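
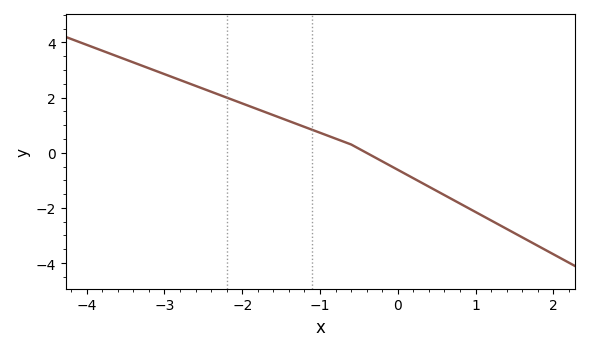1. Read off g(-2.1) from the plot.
1.89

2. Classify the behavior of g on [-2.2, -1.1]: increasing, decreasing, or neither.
decreasing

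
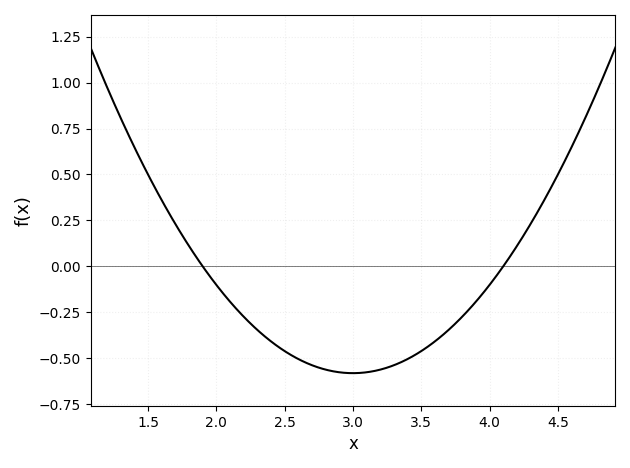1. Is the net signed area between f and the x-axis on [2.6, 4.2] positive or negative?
negative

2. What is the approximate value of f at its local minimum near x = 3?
-0.6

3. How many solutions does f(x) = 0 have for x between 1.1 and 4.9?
2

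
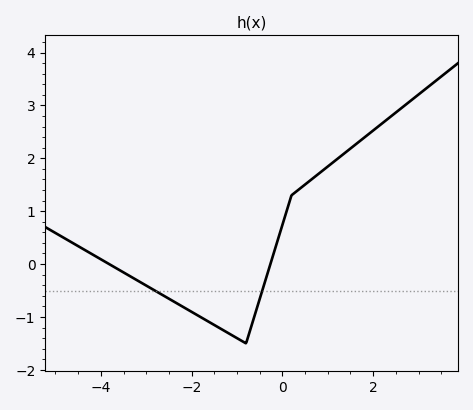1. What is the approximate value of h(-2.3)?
-0.8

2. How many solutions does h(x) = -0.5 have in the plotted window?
2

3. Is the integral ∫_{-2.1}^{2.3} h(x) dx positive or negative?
positive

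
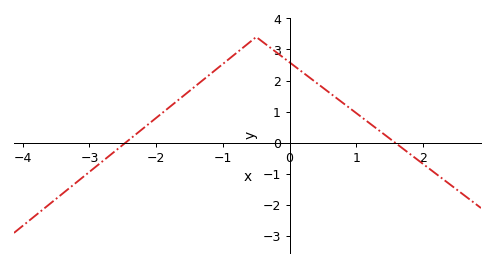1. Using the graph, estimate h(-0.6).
3.23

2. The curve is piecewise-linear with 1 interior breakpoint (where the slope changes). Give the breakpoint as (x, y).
(-0.5, 3.4)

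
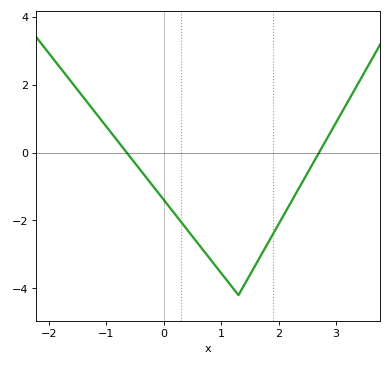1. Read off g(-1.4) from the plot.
1.62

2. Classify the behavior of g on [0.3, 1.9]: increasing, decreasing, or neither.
neither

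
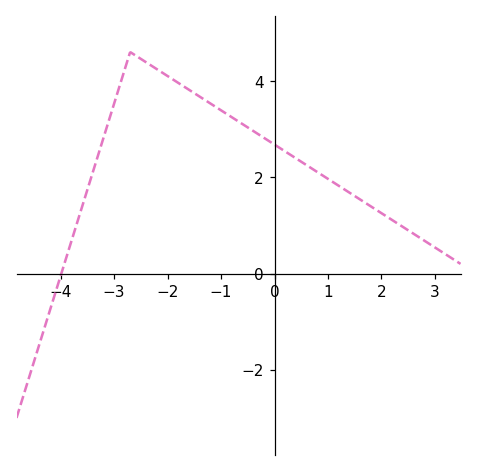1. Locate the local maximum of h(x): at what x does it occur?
-2.6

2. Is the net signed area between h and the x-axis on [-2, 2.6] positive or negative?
positive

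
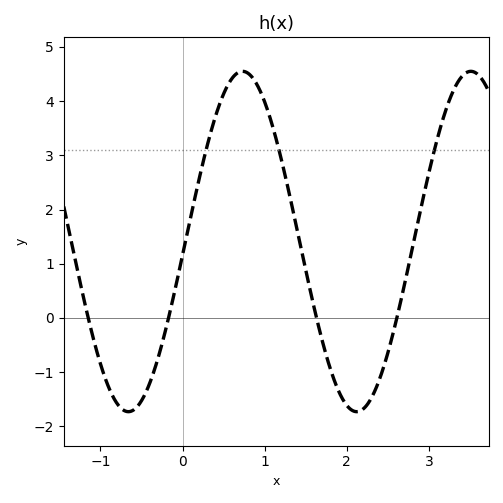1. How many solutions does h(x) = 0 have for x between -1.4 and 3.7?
4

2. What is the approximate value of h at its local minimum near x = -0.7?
-1.7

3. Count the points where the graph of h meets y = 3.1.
3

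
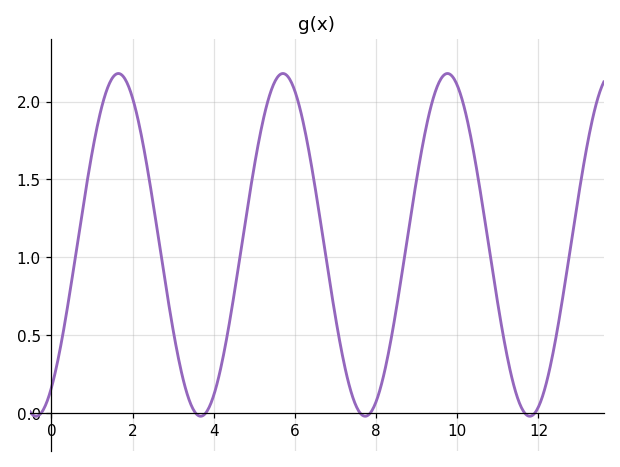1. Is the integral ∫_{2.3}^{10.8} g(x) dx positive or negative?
positive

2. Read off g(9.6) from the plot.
2.15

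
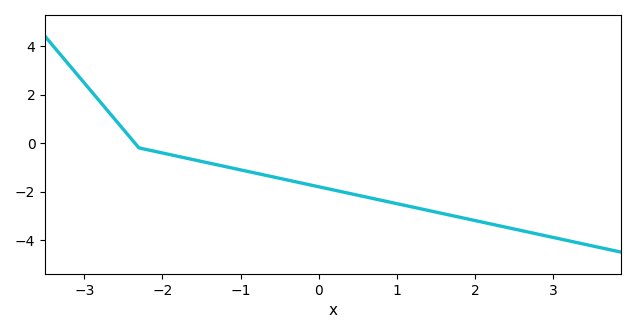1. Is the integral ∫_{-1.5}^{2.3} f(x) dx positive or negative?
negative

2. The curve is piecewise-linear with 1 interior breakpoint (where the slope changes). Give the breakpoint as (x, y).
(-2.3, -0.2)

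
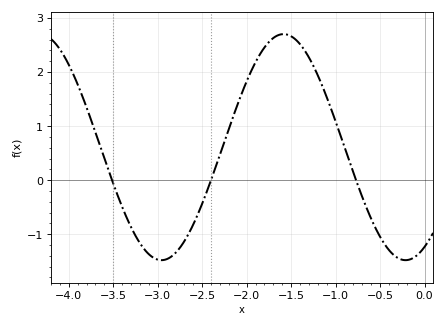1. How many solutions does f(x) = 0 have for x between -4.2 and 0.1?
3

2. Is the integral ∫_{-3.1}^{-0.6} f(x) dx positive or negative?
positive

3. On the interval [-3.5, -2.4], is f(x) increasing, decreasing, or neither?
neither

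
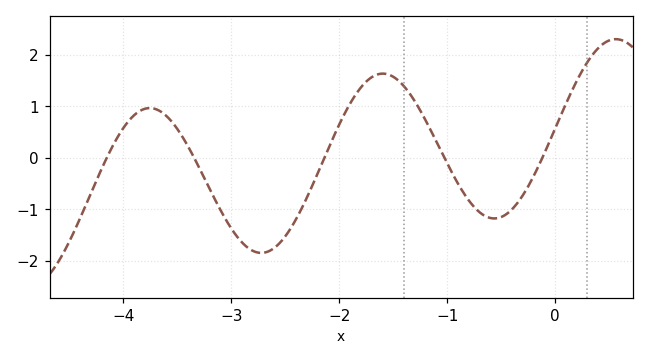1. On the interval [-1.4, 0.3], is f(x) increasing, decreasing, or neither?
neither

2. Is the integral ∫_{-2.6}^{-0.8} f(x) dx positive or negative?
positive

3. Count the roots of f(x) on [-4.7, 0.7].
5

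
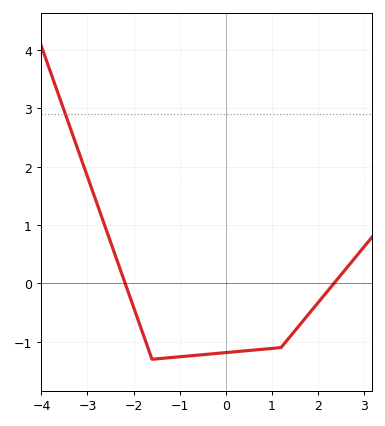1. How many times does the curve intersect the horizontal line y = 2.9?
1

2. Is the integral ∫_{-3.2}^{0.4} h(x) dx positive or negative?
negative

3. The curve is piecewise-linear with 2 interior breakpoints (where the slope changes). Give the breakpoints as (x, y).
(-1.6, -1.3); (1.2, -1.1)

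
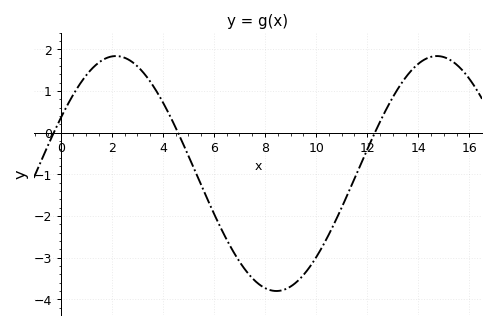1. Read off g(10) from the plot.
-3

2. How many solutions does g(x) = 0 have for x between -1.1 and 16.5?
3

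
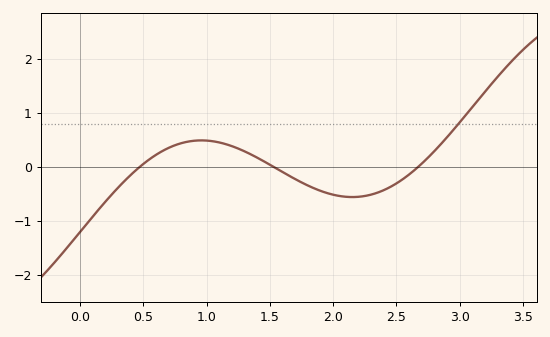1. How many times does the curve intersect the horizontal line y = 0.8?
1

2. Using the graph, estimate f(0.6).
0.224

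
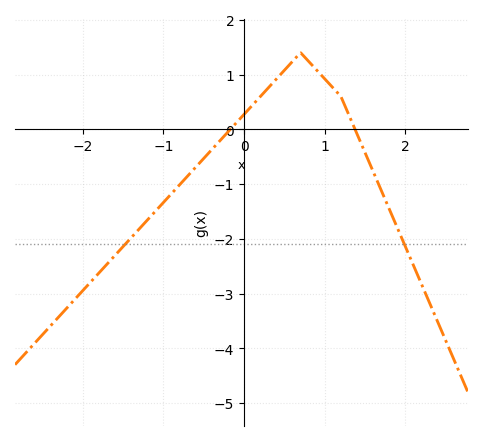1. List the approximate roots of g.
-0.2, 1.4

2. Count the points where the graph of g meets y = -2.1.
2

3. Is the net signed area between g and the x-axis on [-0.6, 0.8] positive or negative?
positive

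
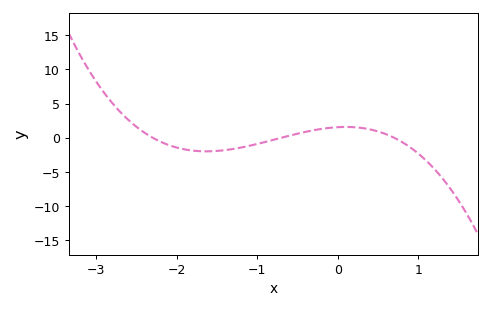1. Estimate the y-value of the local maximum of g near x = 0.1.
1.58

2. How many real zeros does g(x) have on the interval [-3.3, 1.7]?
3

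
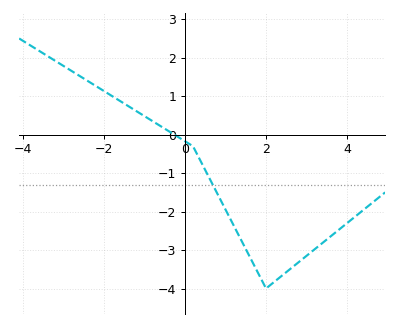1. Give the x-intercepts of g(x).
-0.2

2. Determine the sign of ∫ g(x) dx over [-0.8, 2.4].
negative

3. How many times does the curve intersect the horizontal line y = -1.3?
1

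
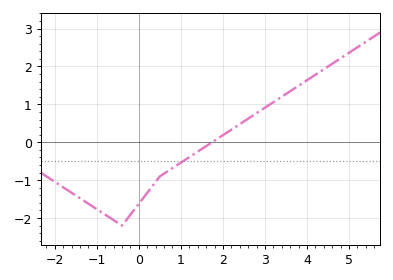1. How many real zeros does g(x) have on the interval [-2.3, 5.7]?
1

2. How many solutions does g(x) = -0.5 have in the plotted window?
1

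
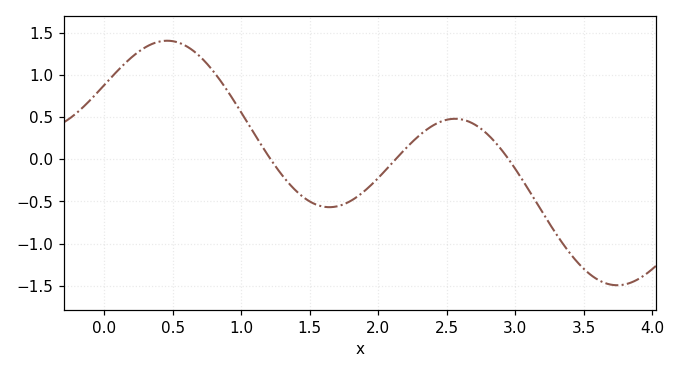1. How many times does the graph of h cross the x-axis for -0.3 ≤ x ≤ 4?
3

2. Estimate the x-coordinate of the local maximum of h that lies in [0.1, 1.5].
0.5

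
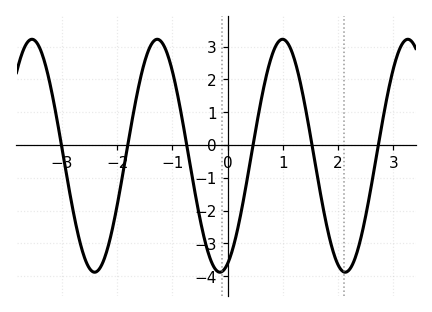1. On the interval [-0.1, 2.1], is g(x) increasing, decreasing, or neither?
neither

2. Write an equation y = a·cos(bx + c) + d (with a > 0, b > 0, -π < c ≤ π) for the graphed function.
y = 3.55cos(2.77x - 2.75) - 0.33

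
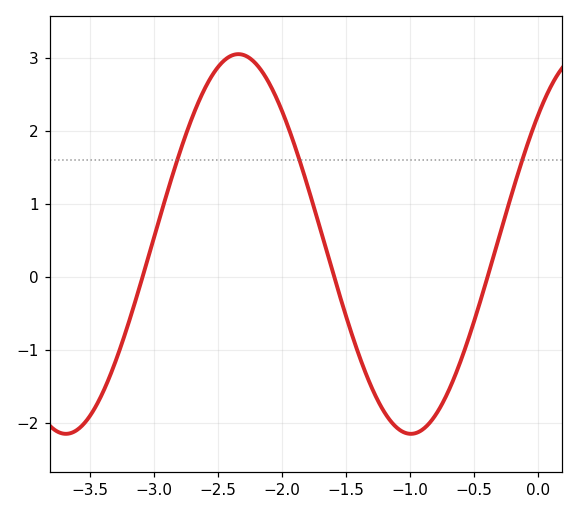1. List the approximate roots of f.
-3.1, -1.6, -0.4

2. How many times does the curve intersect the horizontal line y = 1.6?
3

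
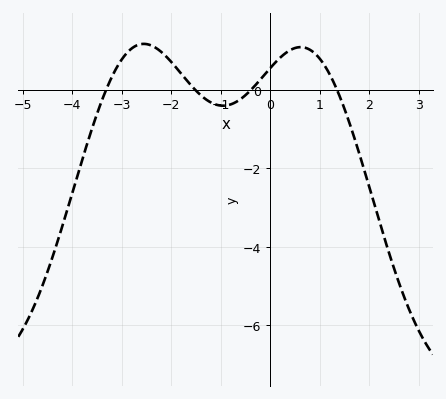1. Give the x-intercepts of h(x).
-3.32, -1.51, -0.393, 1.35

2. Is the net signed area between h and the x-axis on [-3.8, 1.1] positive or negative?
positive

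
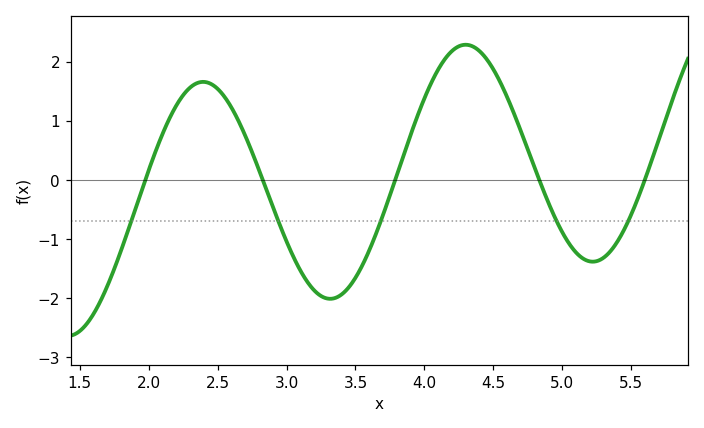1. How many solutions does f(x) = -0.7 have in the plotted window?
5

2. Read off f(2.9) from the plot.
-0.5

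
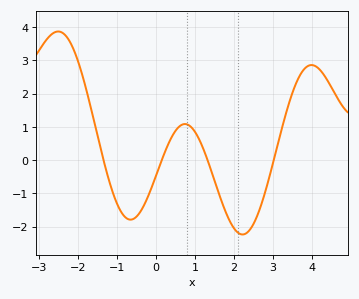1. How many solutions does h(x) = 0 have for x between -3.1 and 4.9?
4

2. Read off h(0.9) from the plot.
0.992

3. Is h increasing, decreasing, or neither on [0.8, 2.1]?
decreasing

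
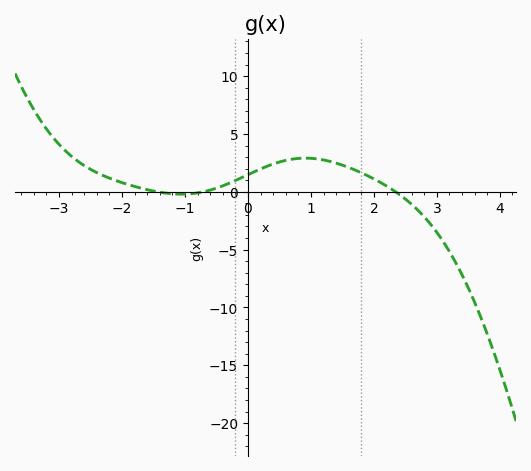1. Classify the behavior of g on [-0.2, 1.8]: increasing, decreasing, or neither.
neither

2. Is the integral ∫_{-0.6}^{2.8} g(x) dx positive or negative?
positive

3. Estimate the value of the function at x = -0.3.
0.736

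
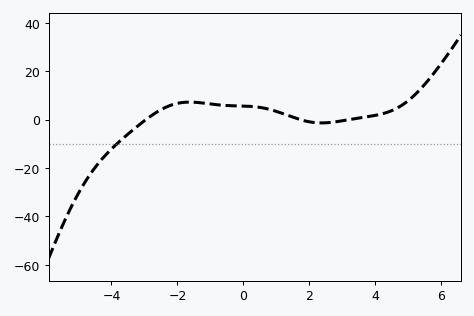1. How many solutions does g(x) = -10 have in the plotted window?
1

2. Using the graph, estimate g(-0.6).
5.91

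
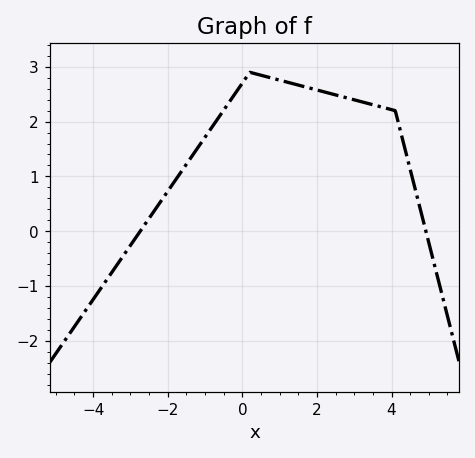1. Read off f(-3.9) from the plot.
-1.1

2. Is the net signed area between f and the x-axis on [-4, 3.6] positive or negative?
positive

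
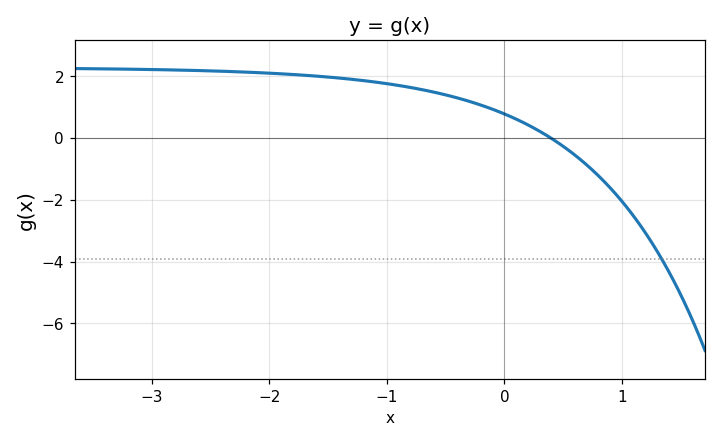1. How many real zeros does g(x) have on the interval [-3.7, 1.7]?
1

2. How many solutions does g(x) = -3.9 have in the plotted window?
1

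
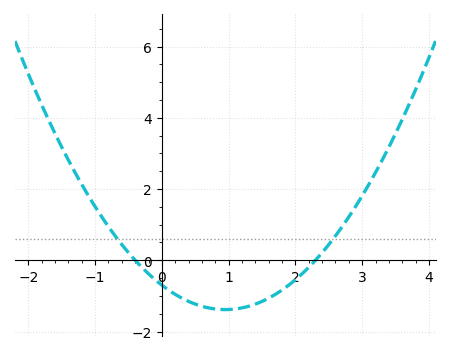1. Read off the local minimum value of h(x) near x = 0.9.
-1.4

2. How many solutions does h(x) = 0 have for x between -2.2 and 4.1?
2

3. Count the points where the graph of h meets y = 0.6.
2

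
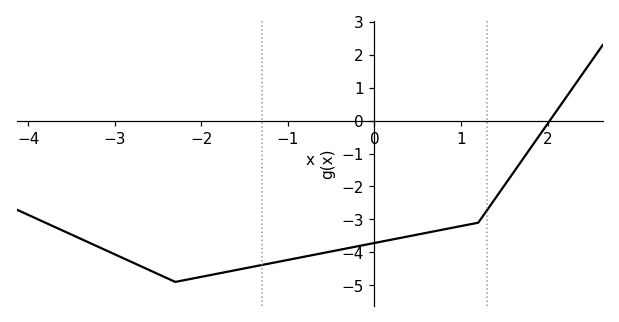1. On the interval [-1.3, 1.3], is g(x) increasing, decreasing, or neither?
increasing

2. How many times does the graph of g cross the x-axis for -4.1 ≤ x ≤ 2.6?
1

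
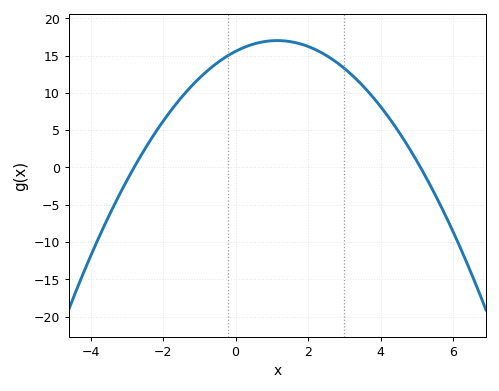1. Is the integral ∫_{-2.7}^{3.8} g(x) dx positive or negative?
positive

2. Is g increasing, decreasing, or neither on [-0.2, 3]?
neither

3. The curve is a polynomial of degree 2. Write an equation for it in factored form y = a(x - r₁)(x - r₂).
y = -1.09(x + 2.8)(x - 5.1)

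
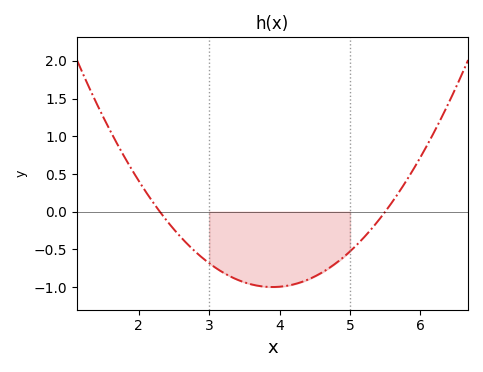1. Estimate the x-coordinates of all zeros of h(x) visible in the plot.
2.3, 5.5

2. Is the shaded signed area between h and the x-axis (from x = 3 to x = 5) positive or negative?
negative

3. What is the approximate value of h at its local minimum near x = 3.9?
-0.998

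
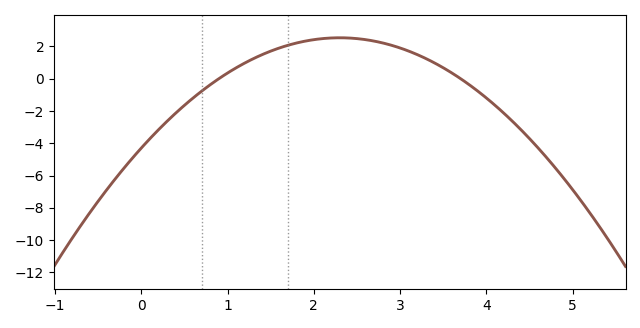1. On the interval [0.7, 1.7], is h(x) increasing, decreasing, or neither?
increasing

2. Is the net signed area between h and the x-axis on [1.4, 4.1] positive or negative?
positive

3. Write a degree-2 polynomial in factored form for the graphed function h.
y = -1.29(x - 0.9)(x - 3.7)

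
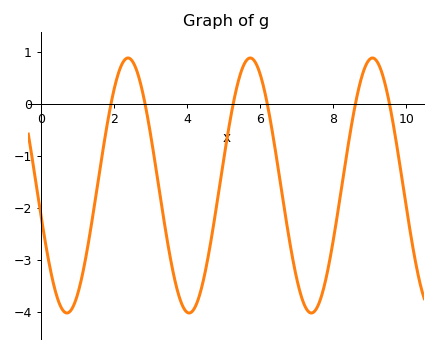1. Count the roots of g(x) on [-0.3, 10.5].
6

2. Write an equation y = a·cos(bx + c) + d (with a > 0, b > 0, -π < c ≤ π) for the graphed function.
y = 2.45cos(1.88x + 1.79) - 1.57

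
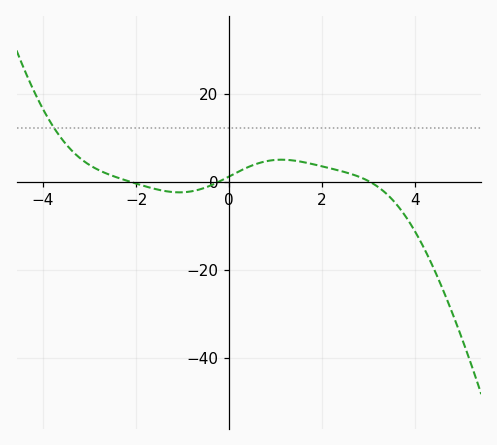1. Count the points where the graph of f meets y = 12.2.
1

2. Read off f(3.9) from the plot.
-9.54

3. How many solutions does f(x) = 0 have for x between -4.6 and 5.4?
3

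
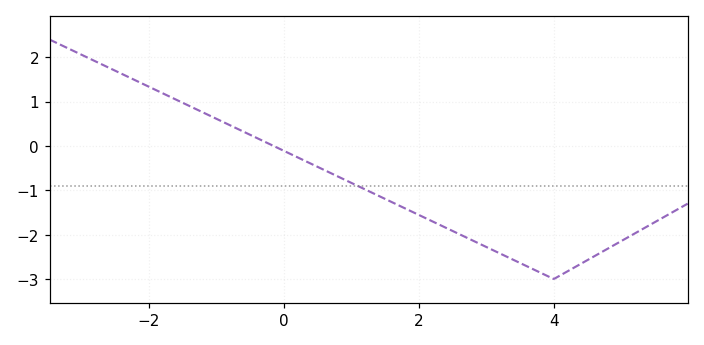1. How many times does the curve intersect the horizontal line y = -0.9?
1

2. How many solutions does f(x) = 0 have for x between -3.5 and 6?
1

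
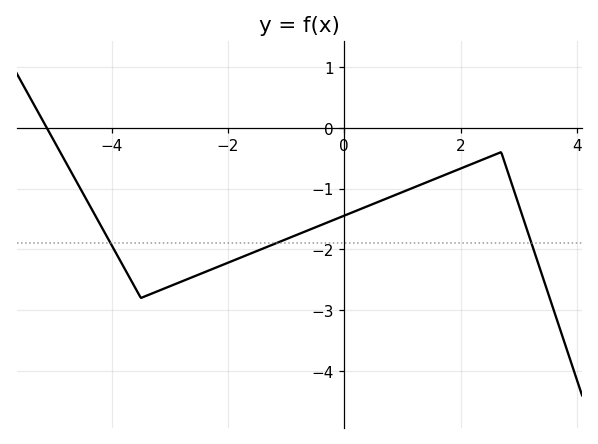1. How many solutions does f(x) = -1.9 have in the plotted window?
3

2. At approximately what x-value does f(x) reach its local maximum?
2.6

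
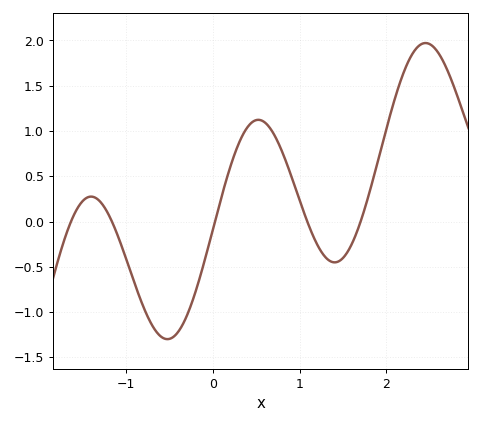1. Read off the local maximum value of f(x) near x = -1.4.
0.3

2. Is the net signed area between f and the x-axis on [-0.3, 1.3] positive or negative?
positive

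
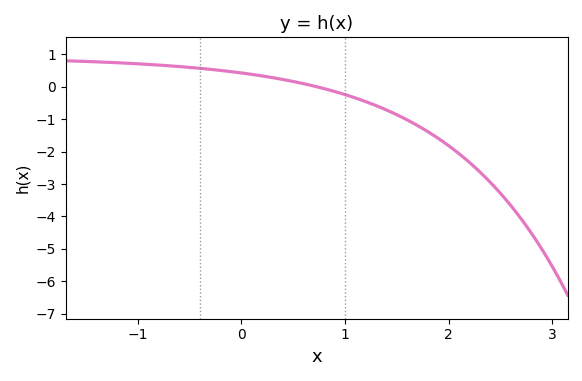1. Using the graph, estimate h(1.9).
-1.59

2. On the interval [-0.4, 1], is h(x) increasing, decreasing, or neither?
decreasing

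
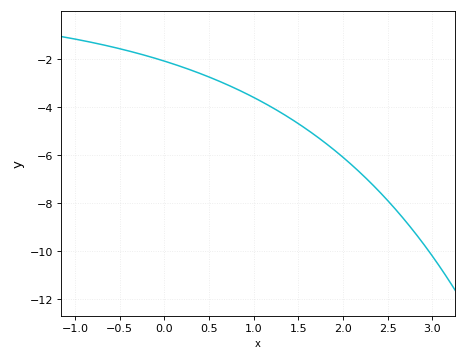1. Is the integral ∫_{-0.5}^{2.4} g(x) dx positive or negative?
negative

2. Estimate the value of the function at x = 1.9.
-5.8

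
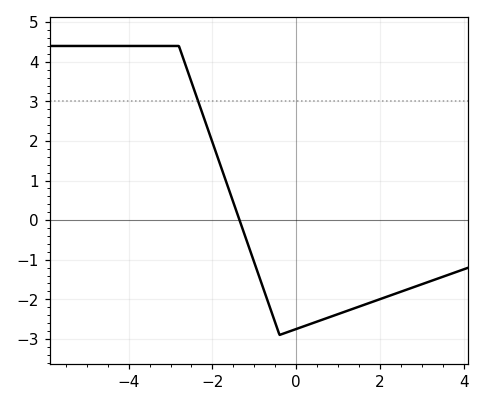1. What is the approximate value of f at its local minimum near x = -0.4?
-2.9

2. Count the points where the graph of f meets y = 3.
1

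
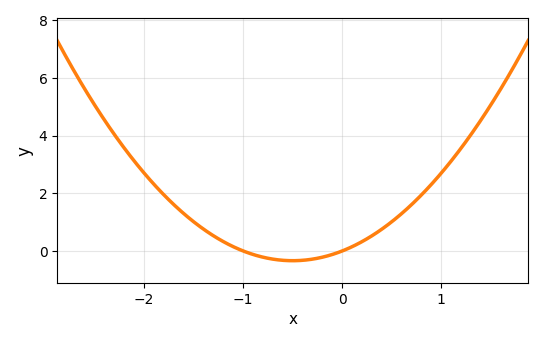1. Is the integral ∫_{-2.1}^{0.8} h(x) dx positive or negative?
positive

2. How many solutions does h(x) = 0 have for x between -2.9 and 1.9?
2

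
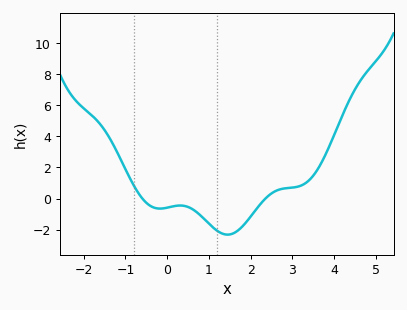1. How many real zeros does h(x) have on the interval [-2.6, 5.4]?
2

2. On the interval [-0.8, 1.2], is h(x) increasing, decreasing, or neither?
neither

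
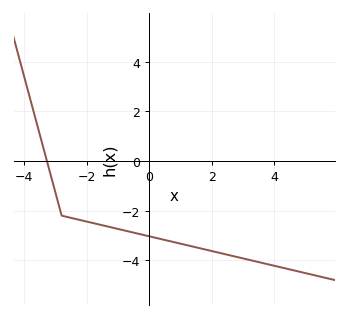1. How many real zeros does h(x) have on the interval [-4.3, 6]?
1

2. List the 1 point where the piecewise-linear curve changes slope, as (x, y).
(-2.8, -2.2)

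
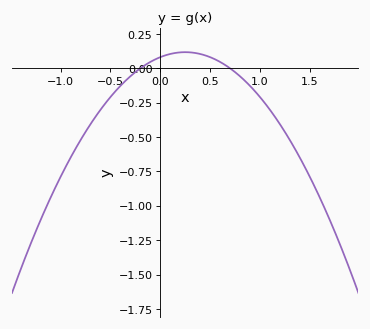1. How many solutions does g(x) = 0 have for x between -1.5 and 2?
2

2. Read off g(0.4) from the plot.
0.1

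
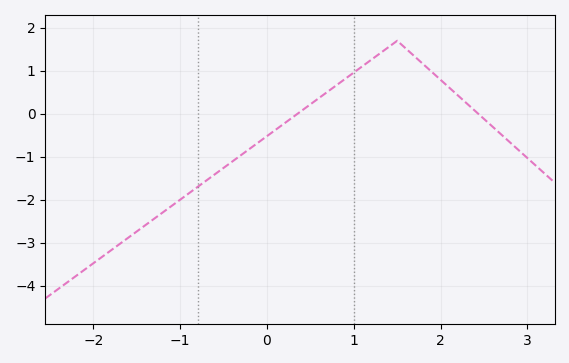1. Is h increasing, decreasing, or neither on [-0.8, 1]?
increasing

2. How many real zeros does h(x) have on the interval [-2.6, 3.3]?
2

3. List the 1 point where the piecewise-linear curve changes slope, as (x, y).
(1.5, 1.7)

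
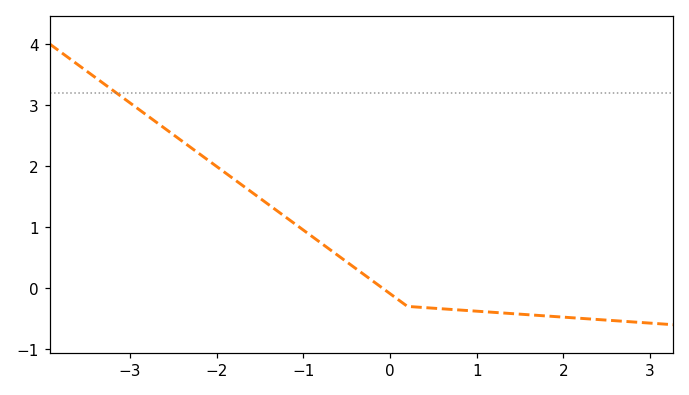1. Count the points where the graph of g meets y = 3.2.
1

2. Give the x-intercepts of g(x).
-0.088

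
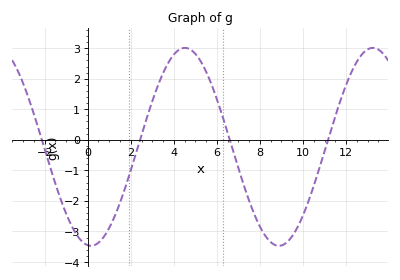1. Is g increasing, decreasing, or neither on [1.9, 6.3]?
neither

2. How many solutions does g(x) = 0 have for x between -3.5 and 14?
4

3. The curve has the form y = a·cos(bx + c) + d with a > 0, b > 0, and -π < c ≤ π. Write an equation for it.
y = 3.24cos(0.72x + 3) - 0.23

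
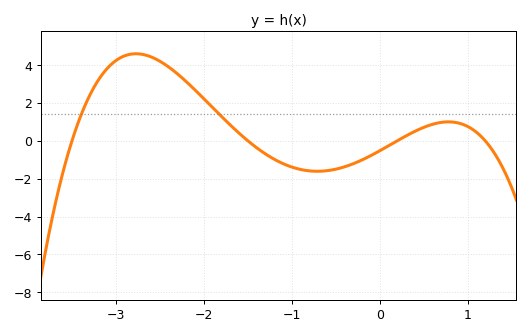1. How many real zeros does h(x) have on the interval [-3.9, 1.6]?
4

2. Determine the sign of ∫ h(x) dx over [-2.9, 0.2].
positive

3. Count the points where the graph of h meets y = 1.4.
2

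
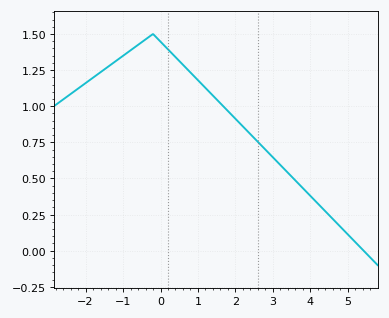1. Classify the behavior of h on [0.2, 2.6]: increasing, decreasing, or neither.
decreasing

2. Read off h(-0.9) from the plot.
1.37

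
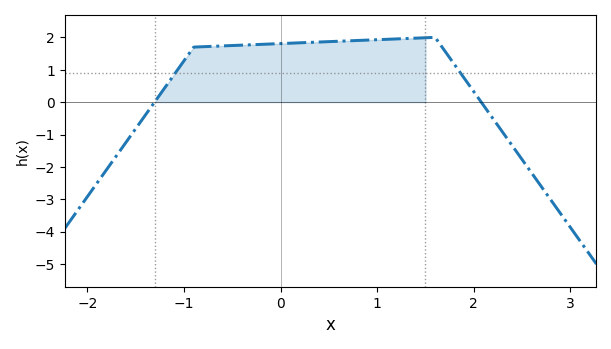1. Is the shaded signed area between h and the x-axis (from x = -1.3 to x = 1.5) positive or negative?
positive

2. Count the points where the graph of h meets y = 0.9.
2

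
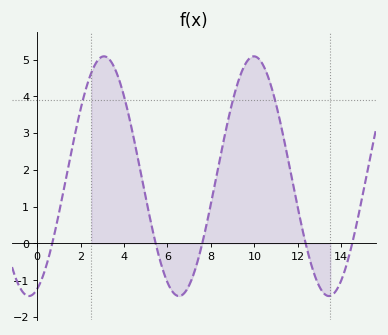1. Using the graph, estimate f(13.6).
-1.39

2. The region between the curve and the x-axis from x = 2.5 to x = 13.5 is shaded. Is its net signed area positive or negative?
positive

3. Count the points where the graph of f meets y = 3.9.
4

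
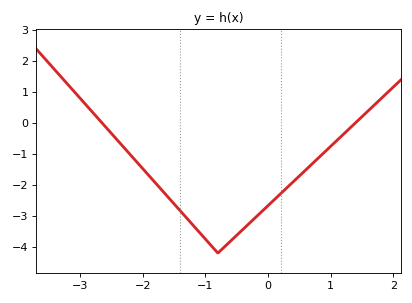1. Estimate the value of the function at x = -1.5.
-2.6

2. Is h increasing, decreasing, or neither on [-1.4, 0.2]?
neither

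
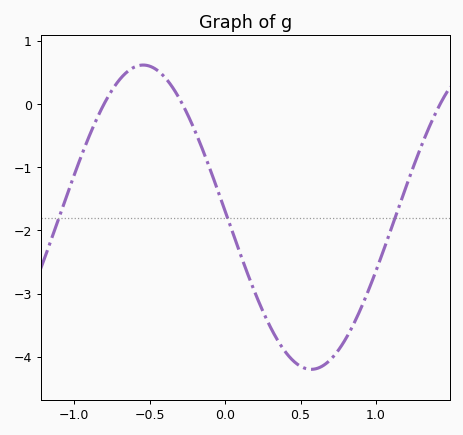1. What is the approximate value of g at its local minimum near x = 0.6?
-4.2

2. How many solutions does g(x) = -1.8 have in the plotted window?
3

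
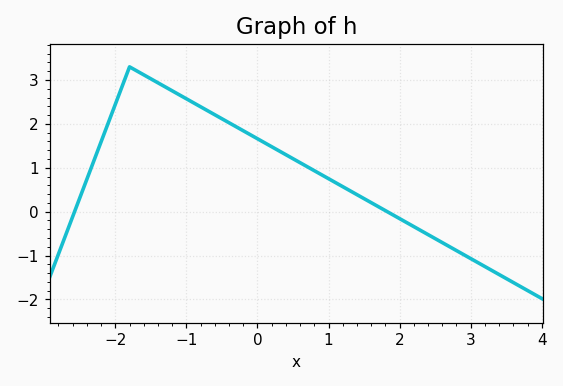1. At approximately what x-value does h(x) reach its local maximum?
-1.8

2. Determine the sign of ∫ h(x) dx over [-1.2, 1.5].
positive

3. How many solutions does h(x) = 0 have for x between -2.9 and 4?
2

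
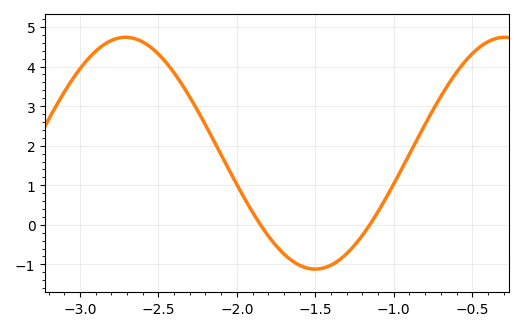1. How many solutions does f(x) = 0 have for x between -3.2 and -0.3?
2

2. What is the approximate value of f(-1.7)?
-0.736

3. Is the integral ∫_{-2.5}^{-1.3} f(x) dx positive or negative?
positive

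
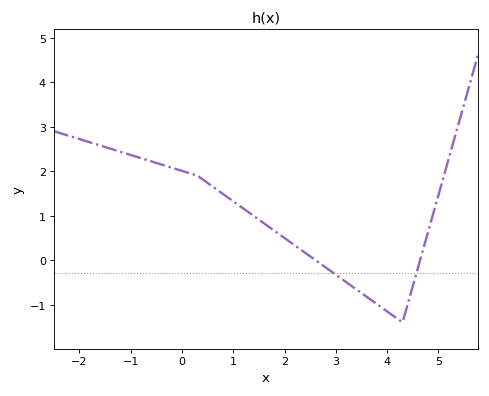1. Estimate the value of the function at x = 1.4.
0.993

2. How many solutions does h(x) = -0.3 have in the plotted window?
2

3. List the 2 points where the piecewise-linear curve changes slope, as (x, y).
(0.3, 1.9); (4.3, -1.4)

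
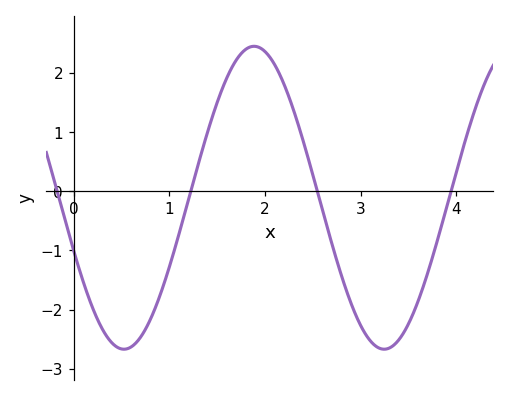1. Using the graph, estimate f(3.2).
-2.66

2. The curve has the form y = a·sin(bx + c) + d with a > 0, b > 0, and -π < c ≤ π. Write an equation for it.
y = 2.56sin(2.31x - 2.78) - 0.11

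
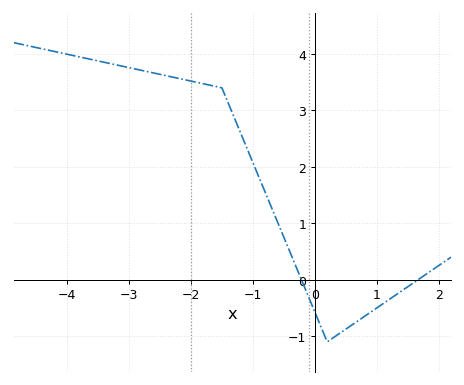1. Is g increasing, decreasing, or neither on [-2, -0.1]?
decreasing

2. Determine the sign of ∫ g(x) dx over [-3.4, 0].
positive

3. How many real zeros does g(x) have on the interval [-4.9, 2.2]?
2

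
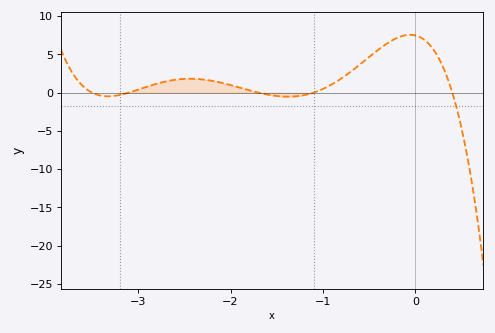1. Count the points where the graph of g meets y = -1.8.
1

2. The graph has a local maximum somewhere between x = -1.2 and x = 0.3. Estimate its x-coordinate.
-0.1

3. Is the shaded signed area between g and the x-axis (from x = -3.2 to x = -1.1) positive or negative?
positive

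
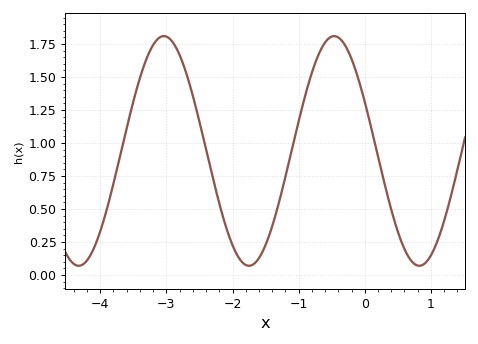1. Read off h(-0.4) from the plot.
1.8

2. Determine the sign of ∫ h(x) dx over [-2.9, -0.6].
positive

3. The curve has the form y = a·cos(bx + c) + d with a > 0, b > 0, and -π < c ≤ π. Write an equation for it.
y = 0.87cos(2.44x + 1.13) + 0.94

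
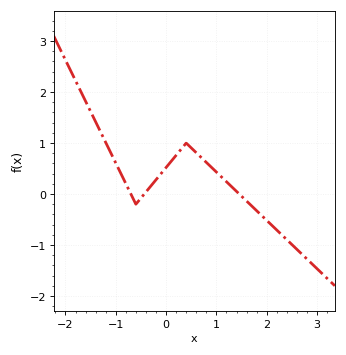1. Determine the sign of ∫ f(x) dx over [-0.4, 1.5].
positive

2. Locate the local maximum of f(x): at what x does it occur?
0.4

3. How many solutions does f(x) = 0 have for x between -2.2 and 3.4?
3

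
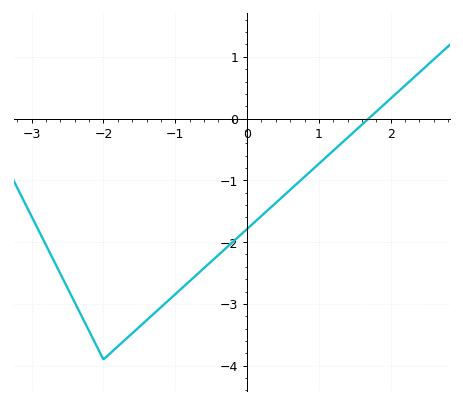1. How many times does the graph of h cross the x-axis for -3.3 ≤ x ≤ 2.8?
1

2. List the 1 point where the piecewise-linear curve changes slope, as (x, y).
(-2, -3.9)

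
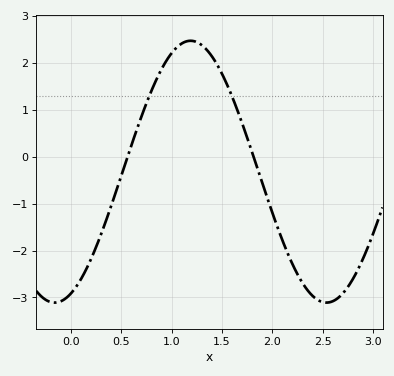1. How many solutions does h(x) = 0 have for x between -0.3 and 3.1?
2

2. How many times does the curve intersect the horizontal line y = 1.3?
2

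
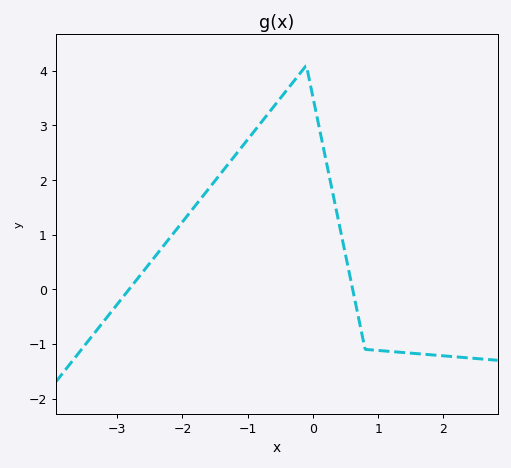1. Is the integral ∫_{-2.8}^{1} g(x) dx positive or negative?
positive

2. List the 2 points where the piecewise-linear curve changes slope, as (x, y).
(-0.1, 4.1); (0.8, -1.1)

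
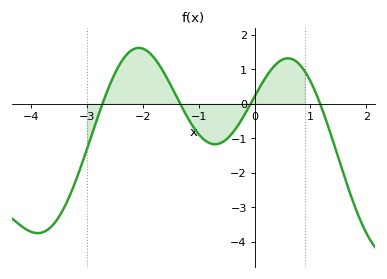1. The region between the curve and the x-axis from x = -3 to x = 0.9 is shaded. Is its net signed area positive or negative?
positive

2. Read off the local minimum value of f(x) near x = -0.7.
-1.2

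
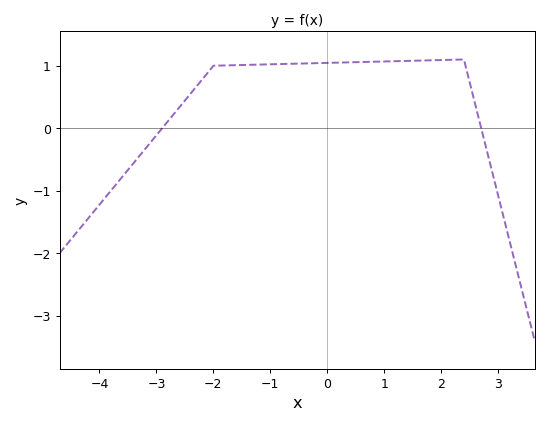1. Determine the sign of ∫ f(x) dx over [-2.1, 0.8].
positive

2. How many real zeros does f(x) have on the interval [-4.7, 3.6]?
2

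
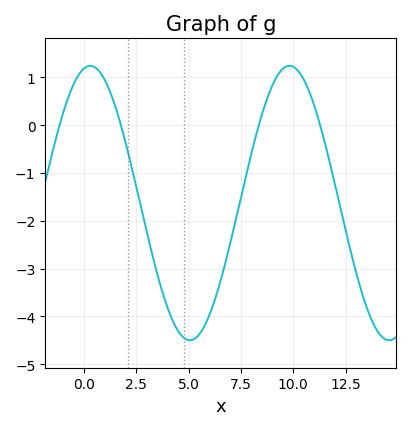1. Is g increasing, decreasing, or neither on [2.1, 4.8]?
decreasing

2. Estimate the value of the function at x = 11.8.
-0.9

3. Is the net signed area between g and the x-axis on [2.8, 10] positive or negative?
negative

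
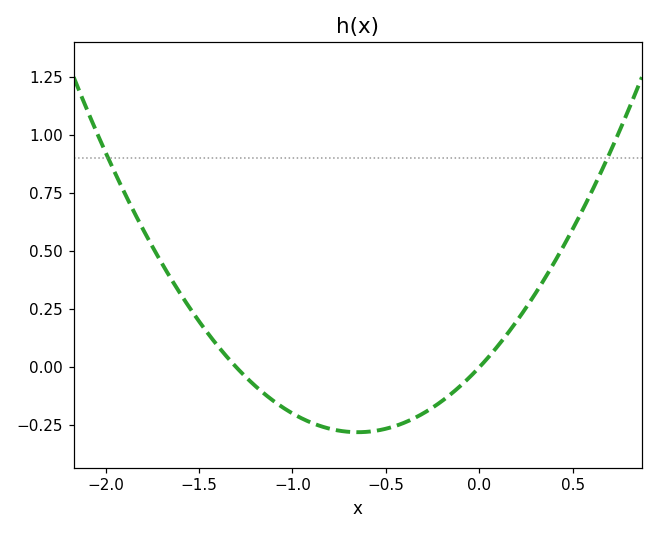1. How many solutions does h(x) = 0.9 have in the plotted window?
2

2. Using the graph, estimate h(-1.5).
0.2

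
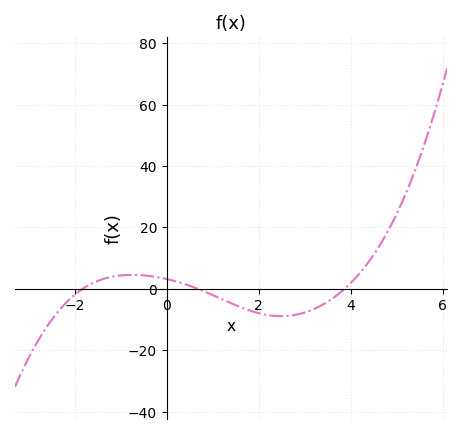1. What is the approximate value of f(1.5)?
-6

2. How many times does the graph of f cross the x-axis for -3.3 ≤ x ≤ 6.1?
3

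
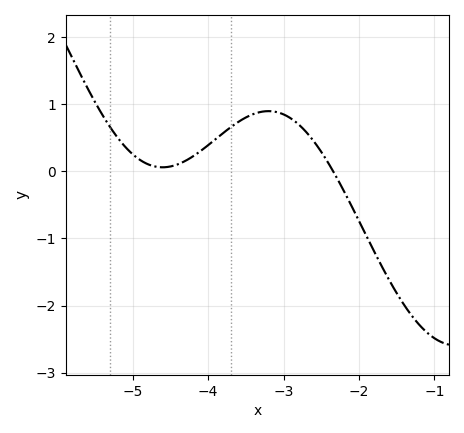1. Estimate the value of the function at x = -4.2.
0.224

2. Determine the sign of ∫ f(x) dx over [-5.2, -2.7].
positive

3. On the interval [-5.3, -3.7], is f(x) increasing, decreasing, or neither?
neither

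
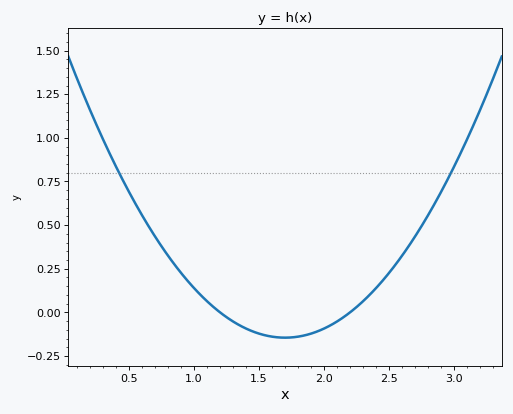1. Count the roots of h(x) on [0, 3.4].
2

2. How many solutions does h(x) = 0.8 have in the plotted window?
2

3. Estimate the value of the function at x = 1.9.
-0.12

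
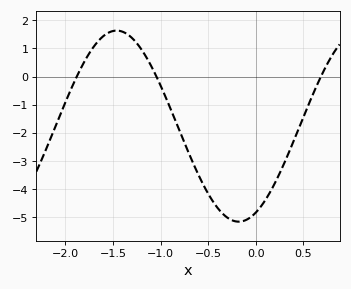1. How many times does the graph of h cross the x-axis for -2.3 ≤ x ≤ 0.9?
3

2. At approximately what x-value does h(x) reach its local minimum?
-0.2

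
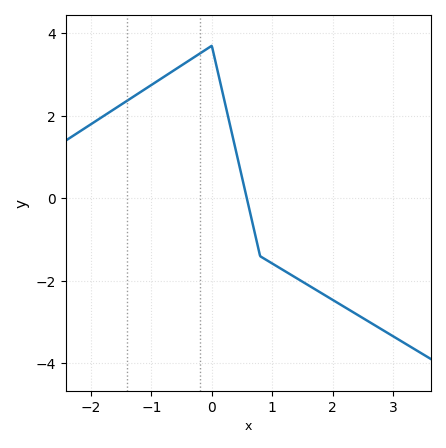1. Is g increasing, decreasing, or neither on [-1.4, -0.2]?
increasing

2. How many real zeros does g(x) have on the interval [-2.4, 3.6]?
1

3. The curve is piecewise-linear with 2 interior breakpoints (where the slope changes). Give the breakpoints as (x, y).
(0, 3.7); (0.8, -1.4)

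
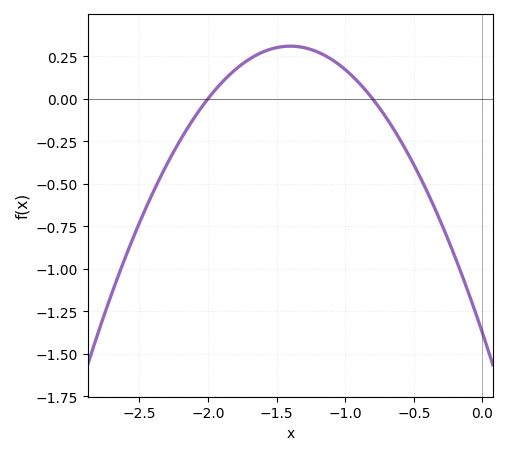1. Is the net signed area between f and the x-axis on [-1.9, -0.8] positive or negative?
positive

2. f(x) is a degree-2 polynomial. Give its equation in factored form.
y = -0.86(x + 2)(x + 0.8)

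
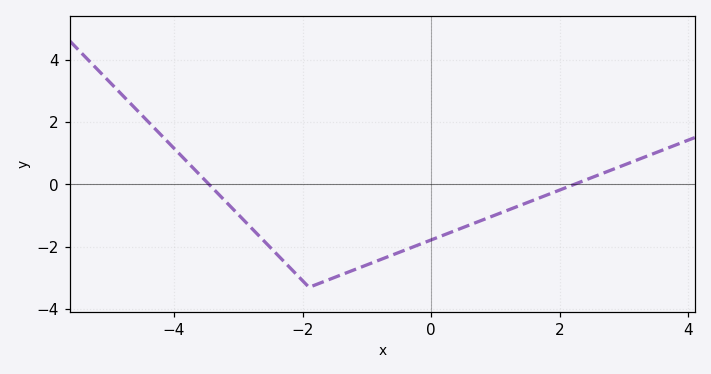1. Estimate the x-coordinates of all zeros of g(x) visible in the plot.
-3.4, 2.2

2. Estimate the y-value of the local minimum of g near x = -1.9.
-3.2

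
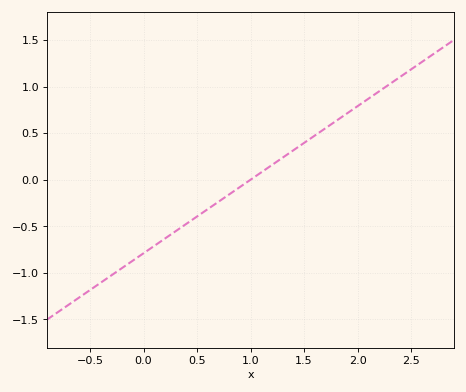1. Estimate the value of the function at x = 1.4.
0.316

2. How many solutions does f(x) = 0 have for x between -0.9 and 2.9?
1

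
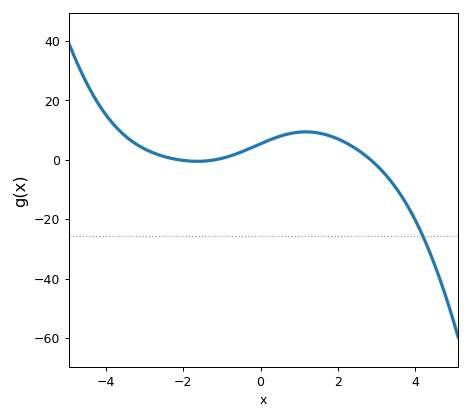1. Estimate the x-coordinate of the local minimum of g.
-1.6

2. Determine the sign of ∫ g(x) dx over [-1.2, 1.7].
positive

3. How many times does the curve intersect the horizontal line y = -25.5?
1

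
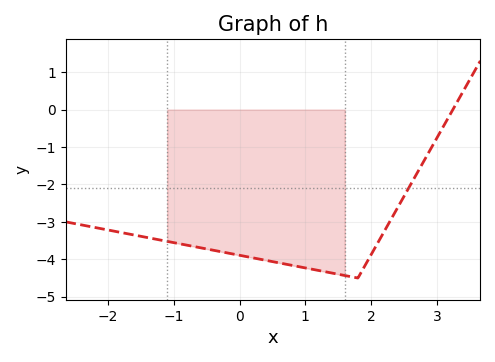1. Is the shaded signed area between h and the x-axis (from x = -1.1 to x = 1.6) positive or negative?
negative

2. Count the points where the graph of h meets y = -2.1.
1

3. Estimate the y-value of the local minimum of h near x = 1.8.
-4.5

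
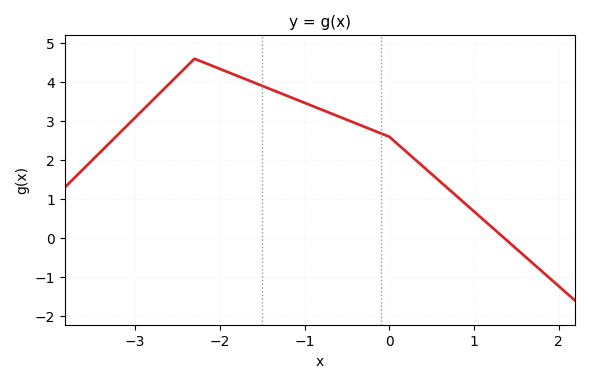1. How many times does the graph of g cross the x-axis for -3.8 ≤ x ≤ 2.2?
1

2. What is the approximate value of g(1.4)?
-0.1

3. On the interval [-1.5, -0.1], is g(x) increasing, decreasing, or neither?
decreasing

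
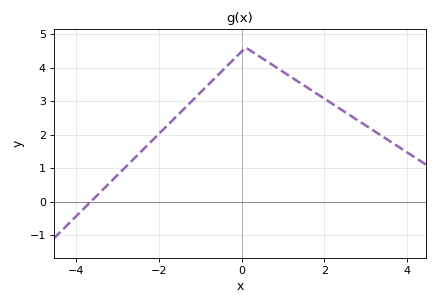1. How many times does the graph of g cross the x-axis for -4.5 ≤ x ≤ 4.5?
1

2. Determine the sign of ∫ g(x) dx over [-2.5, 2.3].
positive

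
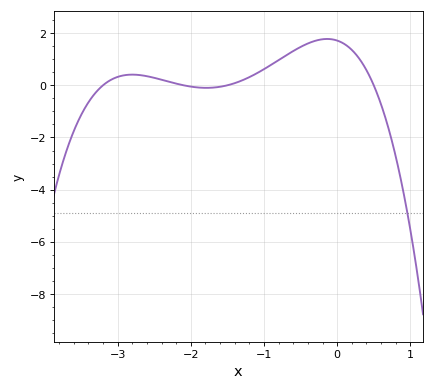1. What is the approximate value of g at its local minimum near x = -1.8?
0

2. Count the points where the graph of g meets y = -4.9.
1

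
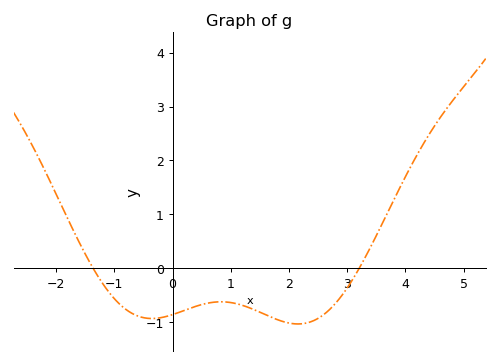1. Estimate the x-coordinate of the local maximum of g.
0.833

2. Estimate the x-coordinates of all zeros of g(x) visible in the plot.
-1.36, 3.21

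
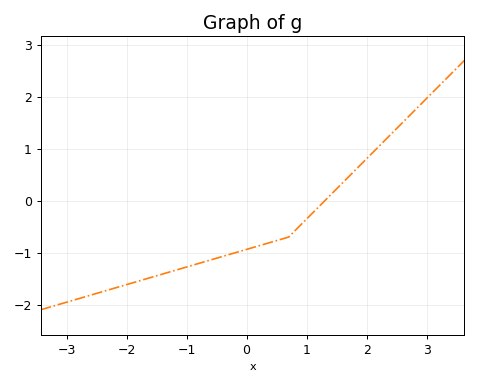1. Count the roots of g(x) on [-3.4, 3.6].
1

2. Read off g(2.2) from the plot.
1.04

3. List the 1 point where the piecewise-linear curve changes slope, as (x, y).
(0.7, -0.7)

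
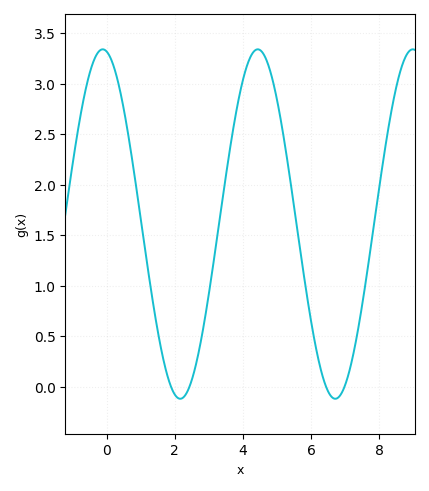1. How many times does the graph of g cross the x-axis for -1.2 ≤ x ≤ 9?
4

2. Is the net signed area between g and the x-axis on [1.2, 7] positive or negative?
positive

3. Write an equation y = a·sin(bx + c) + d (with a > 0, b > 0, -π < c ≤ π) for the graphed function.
y = 1.73sin(1.4x + 1.7) + 1.61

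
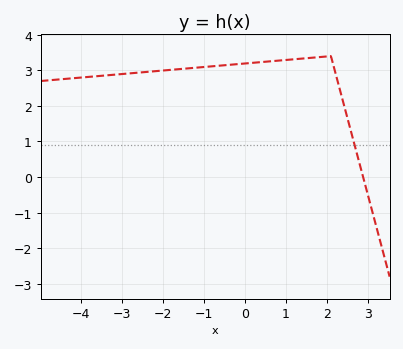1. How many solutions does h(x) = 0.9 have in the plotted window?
1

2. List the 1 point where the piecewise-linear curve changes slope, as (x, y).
(2.1, 3.4)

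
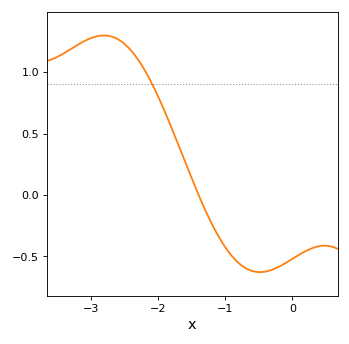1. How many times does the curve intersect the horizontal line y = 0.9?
1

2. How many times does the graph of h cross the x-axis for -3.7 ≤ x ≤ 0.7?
1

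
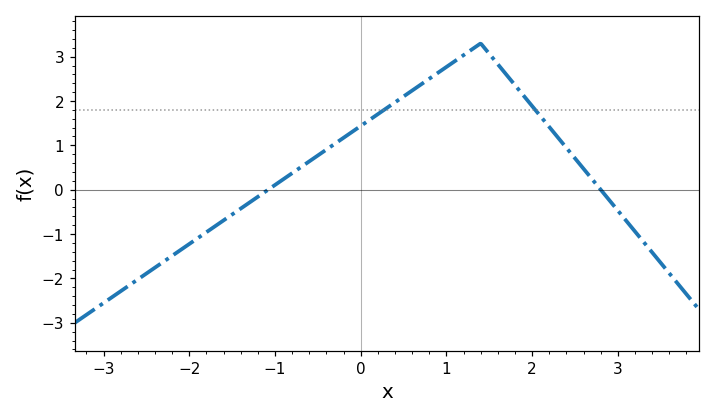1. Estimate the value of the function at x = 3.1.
-0.7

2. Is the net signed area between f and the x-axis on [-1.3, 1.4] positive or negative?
positive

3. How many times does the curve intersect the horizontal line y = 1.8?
2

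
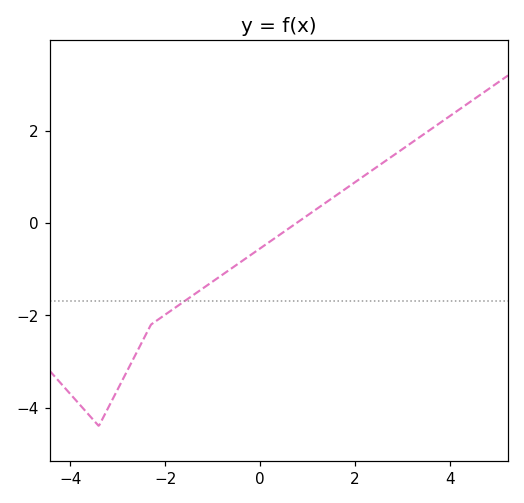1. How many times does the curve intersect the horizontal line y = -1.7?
1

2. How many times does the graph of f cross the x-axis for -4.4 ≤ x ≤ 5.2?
1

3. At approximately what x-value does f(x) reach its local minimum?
-3.4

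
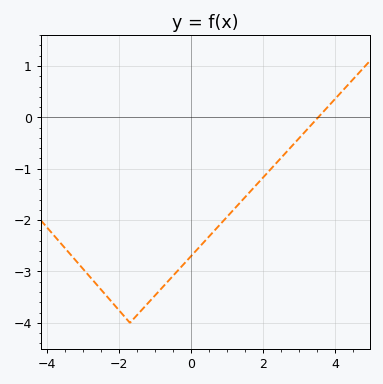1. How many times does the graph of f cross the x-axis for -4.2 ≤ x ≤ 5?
1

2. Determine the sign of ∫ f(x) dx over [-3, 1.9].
negative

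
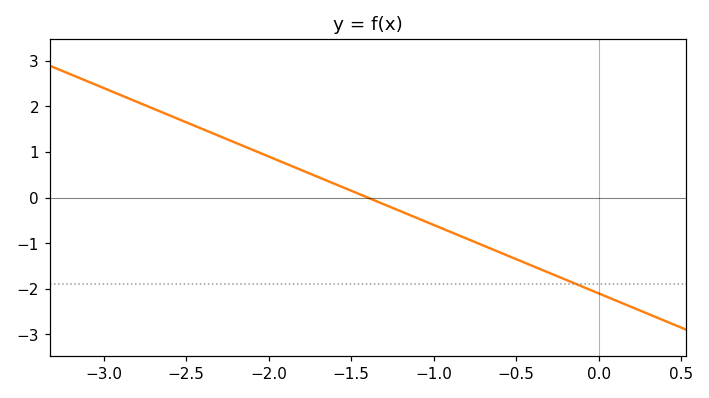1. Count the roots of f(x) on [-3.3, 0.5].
1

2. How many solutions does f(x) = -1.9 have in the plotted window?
1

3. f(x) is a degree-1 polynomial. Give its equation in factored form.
y = -1.5(x + 1.4)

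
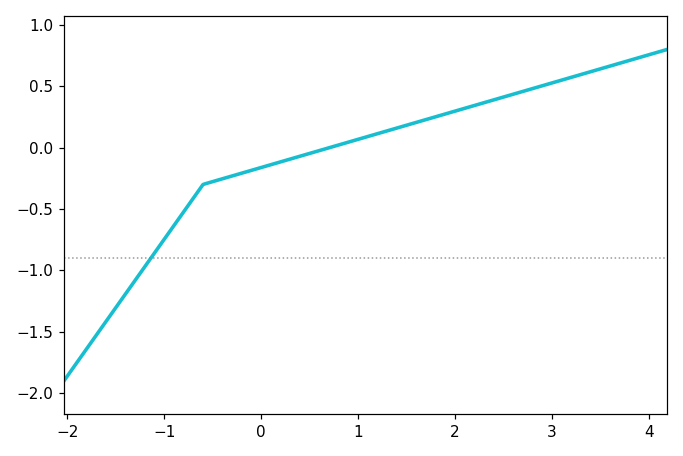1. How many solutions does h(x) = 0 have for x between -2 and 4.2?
1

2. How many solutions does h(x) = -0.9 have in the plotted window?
1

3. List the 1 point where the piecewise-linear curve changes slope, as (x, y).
(-0.6, -0.3)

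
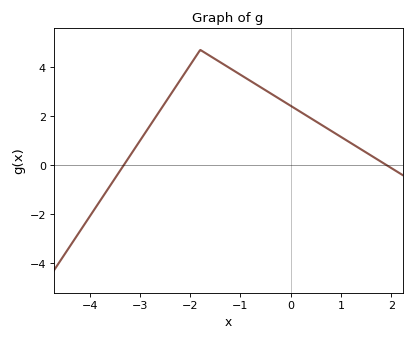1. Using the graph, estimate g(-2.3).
3.16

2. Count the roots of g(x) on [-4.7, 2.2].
2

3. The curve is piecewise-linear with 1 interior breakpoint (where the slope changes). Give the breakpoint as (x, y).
(-1.8, 4.7)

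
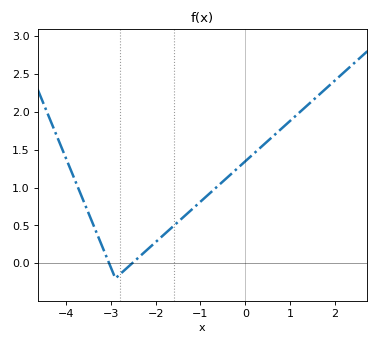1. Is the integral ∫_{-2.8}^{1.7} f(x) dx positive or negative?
positive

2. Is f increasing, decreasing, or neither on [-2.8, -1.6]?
increasing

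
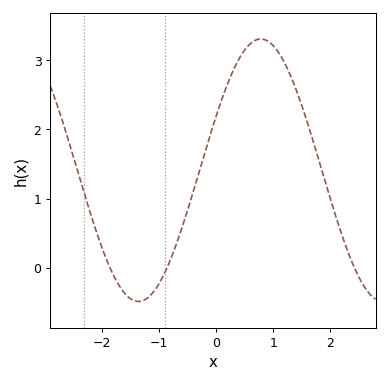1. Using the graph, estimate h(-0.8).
0.108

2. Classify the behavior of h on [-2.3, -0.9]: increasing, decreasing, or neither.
neither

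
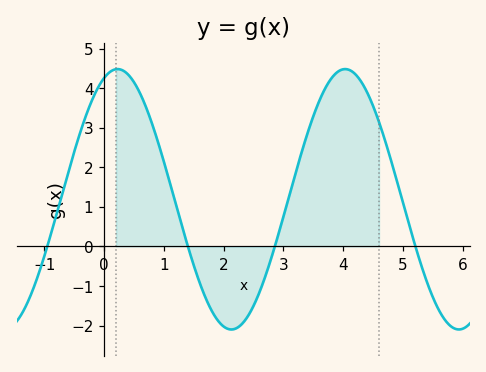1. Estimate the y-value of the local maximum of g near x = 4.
4.48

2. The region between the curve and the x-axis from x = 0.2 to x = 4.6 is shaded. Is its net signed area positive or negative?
positive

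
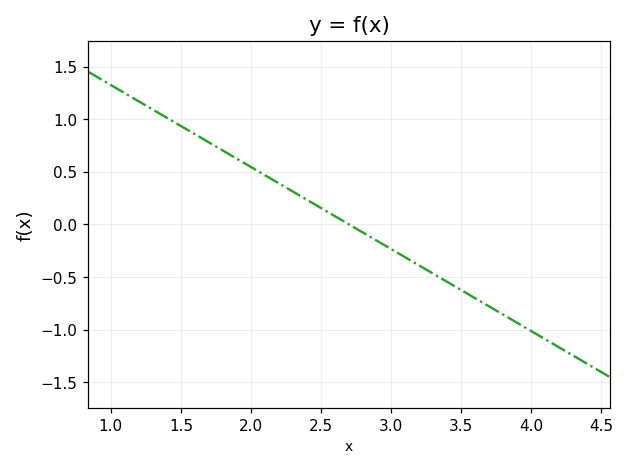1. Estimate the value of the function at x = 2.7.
0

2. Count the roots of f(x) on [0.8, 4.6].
1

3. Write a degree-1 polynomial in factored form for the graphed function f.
y = -0.78(x - 2.7)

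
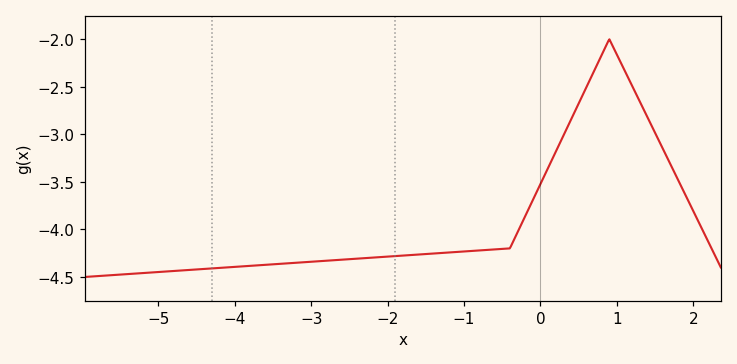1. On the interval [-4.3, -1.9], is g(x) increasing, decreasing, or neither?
increasing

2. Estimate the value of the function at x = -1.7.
-4.27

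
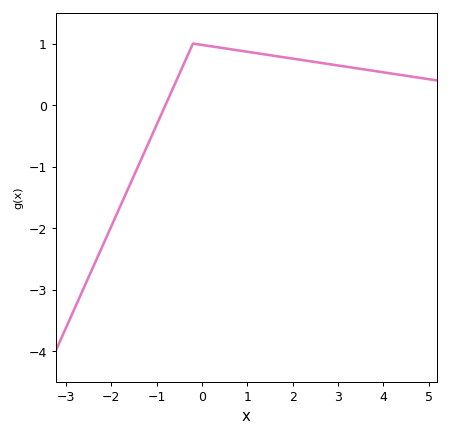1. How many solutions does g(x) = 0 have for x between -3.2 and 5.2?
1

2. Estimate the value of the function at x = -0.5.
0.505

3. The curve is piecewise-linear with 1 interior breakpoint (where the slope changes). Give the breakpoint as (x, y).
(-0.2, 1)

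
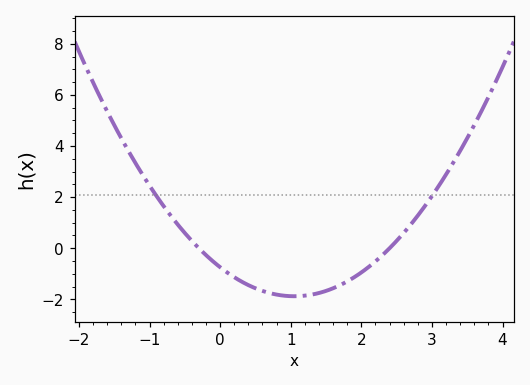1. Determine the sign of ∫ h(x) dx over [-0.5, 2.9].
negative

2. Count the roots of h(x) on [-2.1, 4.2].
2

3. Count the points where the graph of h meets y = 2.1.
2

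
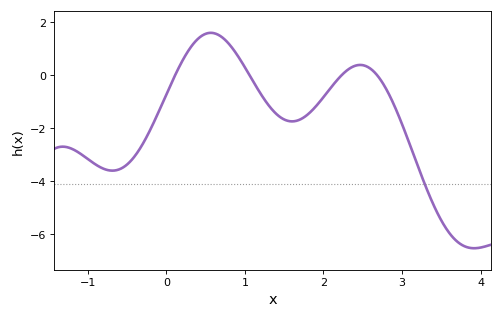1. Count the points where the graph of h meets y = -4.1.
1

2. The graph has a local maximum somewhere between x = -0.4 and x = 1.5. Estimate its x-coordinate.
0.567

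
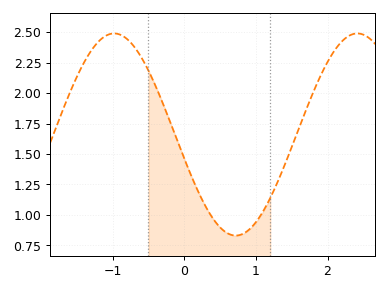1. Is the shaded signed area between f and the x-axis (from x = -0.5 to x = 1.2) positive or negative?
positive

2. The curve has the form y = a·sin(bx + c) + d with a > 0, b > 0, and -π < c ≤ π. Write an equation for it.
y = 0.83sin(1.9x - 2.9) + 1.66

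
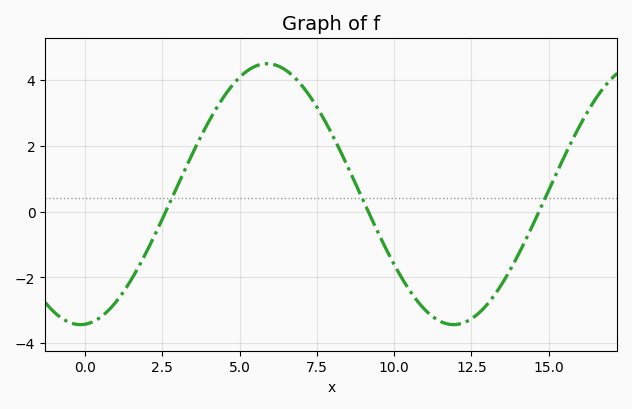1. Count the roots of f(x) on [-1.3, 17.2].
3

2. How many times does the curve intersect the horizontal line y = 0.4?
3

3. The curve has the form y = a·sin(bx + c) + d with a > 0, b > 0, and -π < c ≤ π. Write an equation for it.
y = 3.97sin(0.52x - 1.5) + 0.53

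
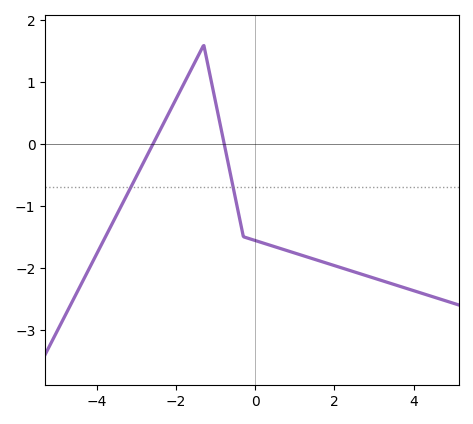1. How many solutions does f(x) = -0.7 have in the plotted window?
2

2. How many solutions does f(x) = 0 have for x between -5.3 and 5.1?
2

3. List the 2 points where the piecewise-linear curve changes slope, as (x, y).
(-1.3, 1.6); (-0.3, -1.5)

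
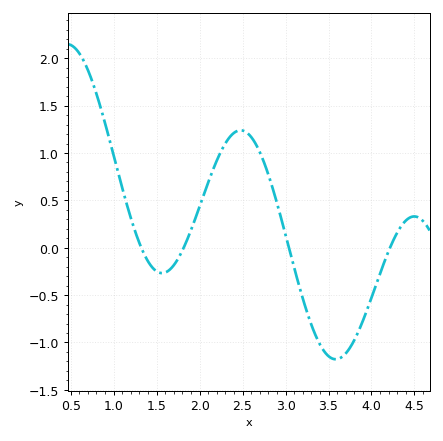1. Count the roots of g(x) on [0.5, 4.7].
4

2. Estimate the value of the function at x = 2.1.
0.7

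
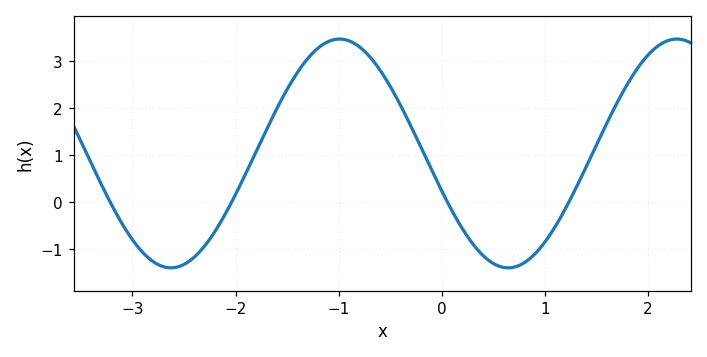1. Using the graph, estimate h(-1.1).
3.4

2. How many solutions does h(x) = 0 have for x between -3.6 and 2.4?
4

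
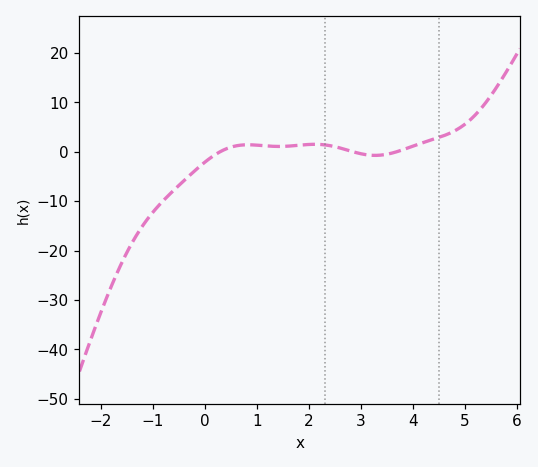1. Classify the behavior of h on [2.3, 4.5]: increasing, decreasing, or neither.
neither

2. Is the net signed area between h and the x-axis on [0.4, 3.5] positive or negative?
positive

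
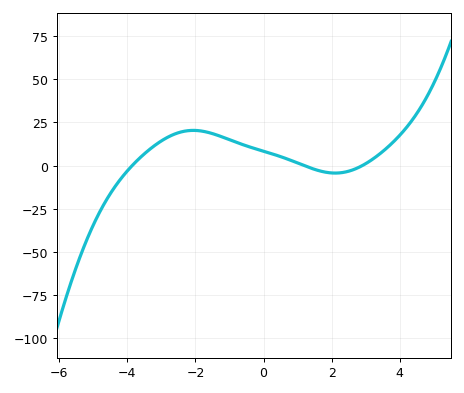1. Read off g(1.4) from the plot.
-2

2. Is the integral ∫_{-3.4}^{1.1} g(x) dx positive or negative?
positive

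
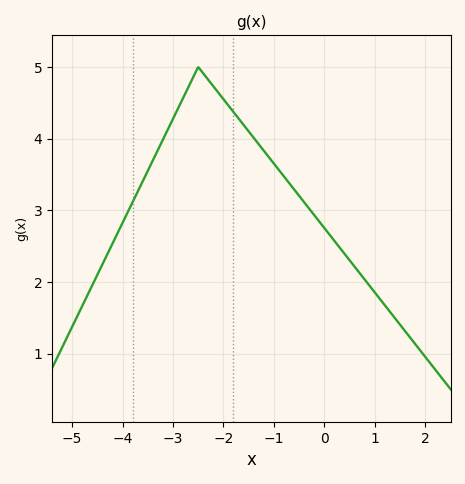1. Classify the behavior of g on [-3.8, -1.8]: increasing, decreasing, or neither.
neither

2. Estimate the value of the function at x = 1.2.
1.7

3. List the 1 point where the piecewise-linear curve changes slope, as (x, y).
(-2.5, 5)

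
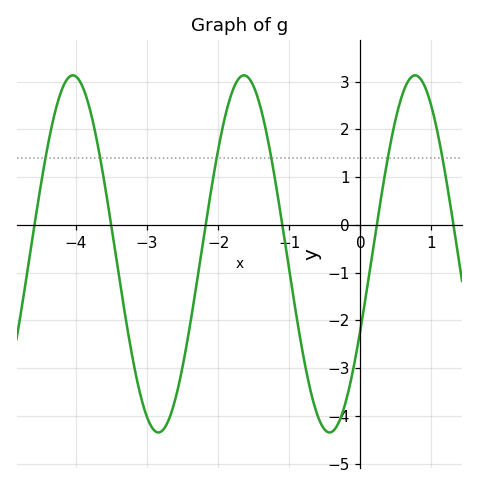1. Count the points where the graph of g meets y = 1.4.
6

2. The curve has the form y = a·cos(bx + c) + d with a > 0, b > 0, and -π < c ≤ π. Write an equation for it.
y = 3.74cos(2.61x - 2.01) - 0.61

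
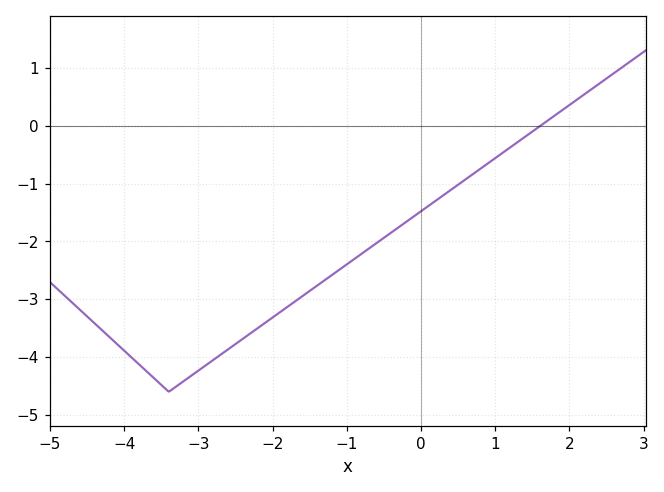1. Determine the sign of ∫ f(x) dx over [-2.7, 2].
negative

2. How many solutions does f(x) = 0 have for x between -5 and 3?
1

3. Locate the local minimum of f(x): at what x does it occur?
-3.4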